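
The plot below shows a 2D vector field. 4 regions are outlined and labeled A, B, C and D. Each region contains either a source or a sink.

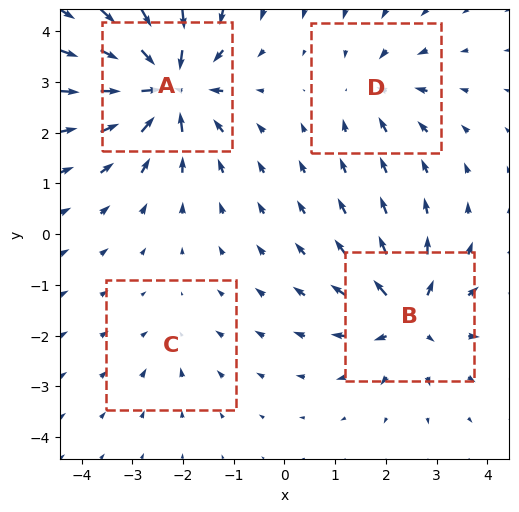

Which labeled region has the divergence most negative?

Divergence at each region's feature centre — A: about -9, B: about +7, C: about -2, D: about -4. Region A is most negative.

A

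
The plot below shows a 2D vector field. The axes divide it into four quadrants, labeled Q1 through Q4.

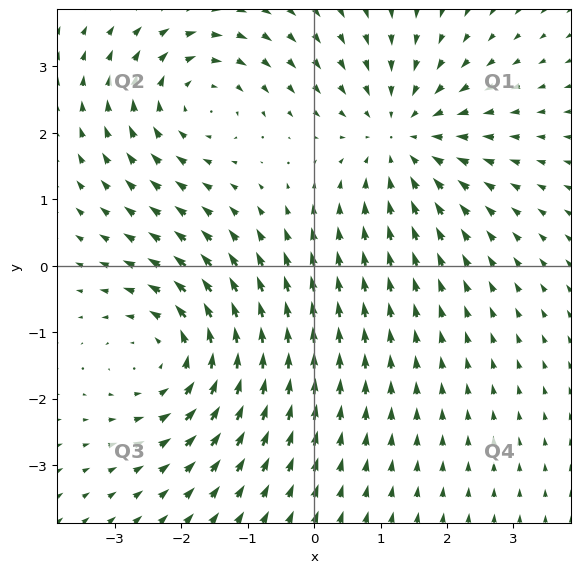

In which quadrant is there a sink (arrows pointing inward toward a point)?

Q1

The sink sits at approximately (1.3, 1.9), which lies in quadrant Q1. The divergence there is about -3, negative as expected for a sink.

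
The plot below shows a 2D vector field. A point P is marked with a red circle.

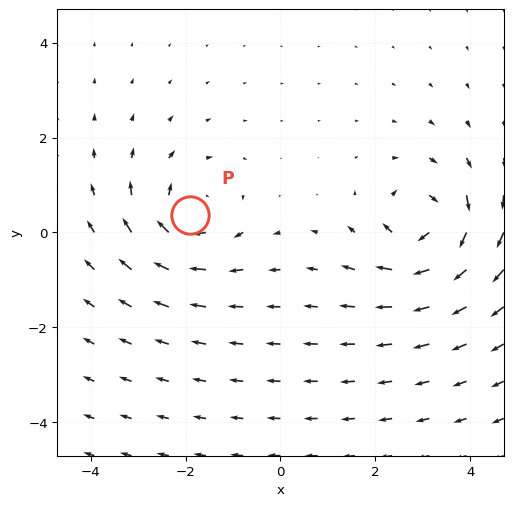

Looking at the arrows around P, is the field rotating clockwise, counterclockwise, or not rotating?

Near P at (-1.9, 0.4) the arrows circulate clockwise. The curl (z-component) there is about -4; negative curl means clockwise rotation.

clockwise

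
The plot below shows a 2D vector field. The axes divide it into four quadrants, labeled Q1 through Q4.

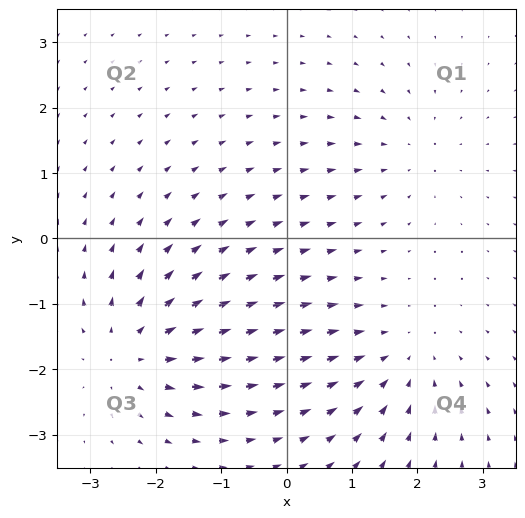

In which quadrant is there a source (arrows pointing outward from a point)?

The source sits at approximately (-2.3, -1.7), which lies in quadrant Q3. The divergence there is about +5, positive as expected for a source.

Q3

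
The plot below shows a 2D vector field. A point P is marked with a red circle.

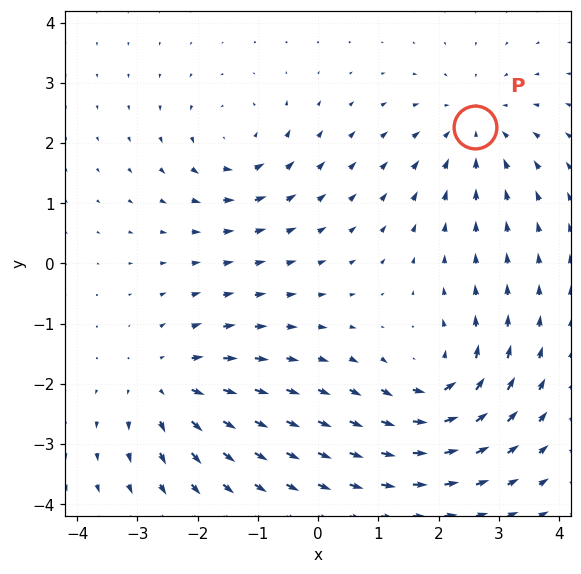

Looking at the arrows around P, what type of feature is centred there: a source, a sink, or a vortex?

sink

At P (2.6, 2.3) the arrows converge inward. Divergence about -3, curl ≈0 — negative divergence with near-zero curl is a sink.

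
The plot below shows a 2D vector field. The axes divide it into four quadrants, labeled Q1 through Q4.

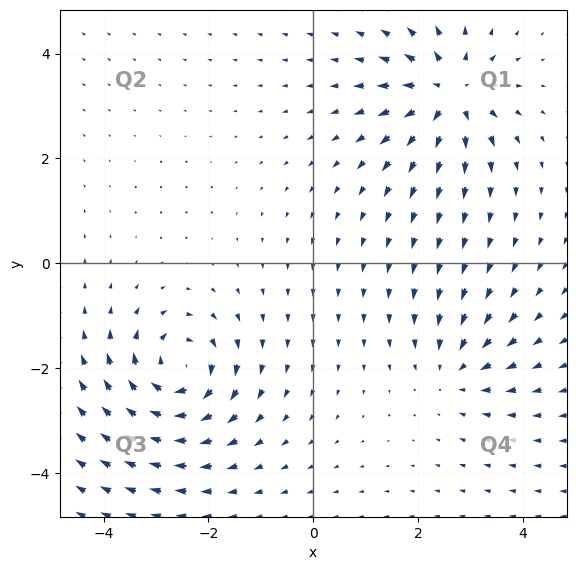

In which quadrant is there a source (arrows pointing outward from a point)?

Q1

The source sits at approximately (2.6, 3.2), which lies in quadrant Q1. The divergence there is about +7, positive as expected for a source.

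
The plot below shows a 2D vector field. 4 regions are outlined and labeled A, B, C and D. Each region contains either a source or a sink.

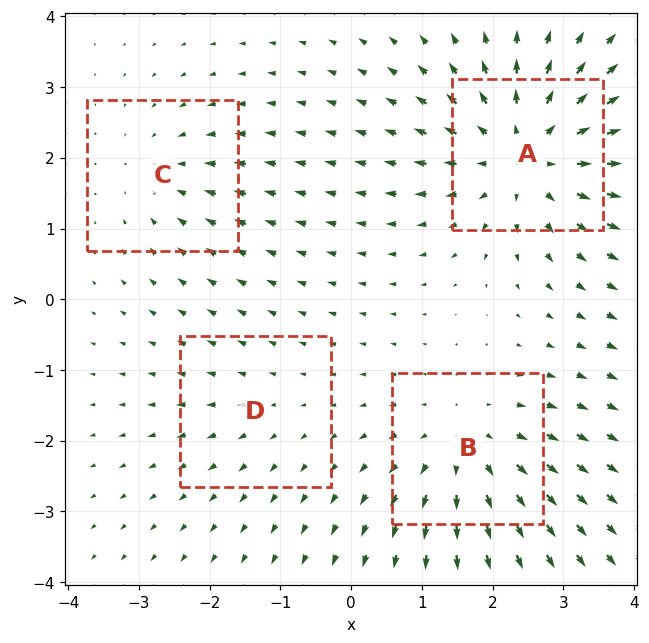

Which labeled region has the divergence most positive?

Divergence at each region's feature centre — A: about +6, B: about +4, C: about -3, D: about +2. Region A is most positive.

A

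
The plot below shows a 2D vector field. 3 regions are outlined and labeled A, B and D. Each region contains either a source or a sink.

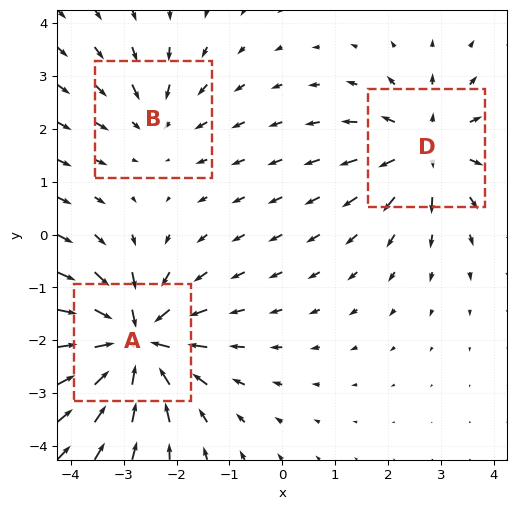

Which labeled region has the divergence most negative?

Divergence at each region's feature centre — A: about -5, B: about -2, D: about +3. Region A is most negative.

A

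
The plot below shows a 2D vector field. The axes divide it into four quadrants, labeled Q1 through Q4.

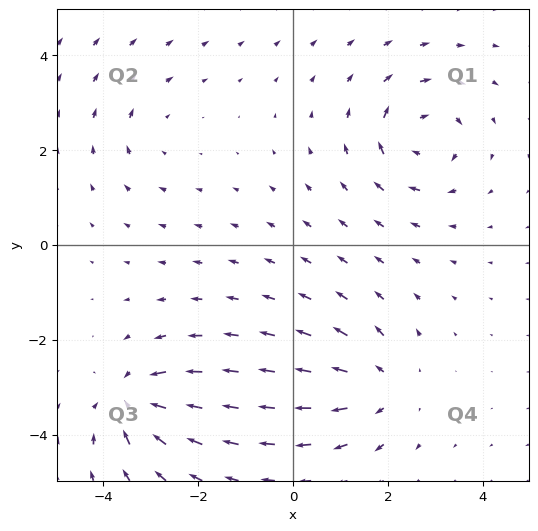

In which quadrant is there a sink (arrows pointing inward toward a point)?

Q3

The sink sits at approximately (-3.4, -3.3), which lies in quadrant Q3. The divergence there is about -7, negative as expected for a sink.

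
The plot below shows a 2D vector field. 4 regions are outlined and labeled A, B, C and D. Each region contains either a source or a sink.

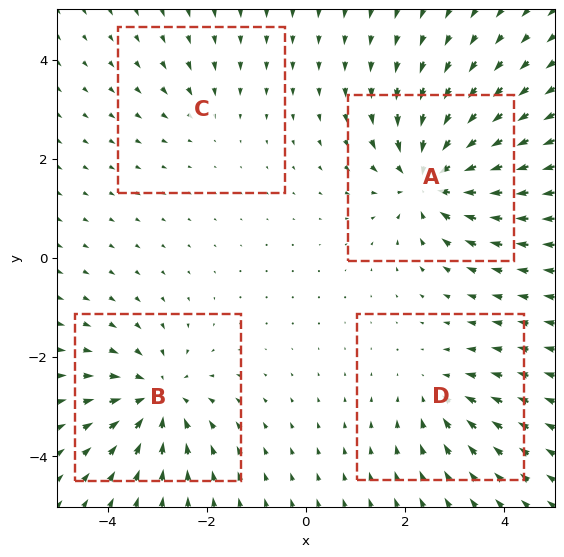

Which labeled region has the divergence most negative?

Divergence at each region's feature centre — A: about -7, B: about -5, C: about -2, D: about -3. Region A is most negative.

A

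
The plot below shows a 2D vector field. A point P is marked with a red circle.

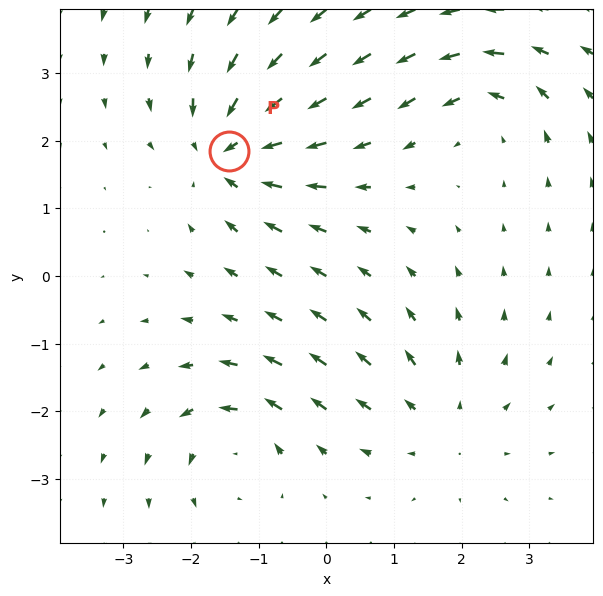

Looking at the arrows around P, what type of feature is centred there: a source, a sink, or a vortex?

At P (-1.4, 1.9) the arrows converge inward. Divergence about -6, curl ≈0 — negative divergence with near-zero curl is a sink.

sink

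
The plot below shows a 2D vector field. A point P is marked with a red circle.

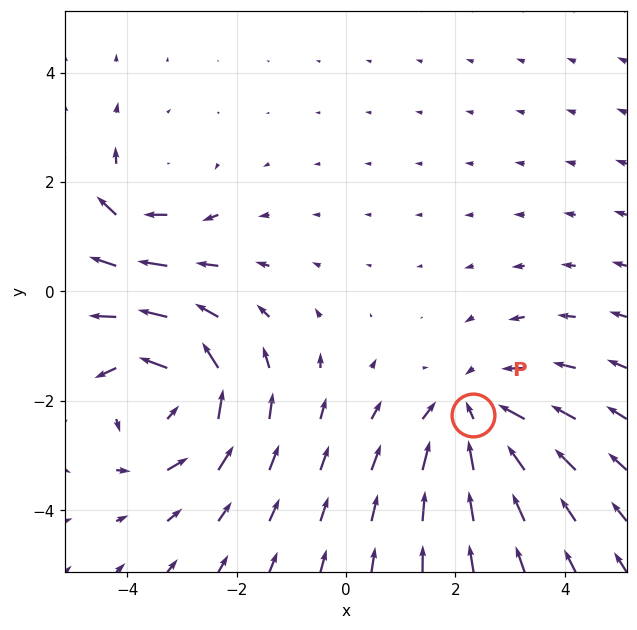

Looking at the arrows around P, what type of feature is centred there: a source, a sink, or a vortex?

At P (2.3, -2.3) the arrows converge inward. Divergence about -4, curl ≈0 — negative divergence with near-zero curl is a sink.

sink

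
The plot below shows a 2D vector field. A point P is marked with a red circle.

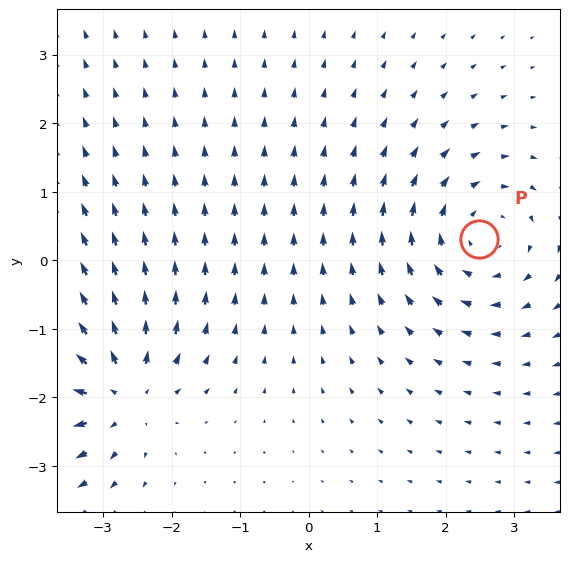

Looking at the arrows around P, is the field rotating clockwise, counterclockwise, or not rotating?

Near P at (2.5, 0.3) the arrows circulate clockwise. The curl (z-component) there is about -4; negative curl means clockwise rotation.

clockwise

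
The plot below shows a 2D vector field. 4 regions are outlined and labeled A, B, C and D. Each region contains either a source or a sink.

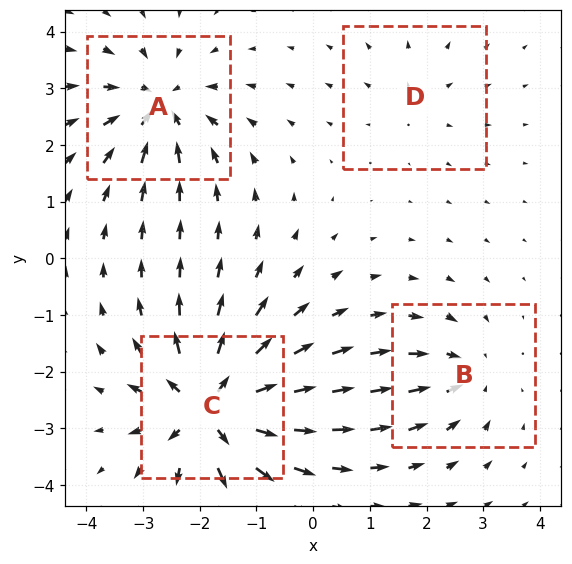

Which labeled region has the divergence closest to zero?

Divergence at each region's feature centre — A: about -5, B: about -4, C: about +8, D: about +2. Region D is closest to zero.

D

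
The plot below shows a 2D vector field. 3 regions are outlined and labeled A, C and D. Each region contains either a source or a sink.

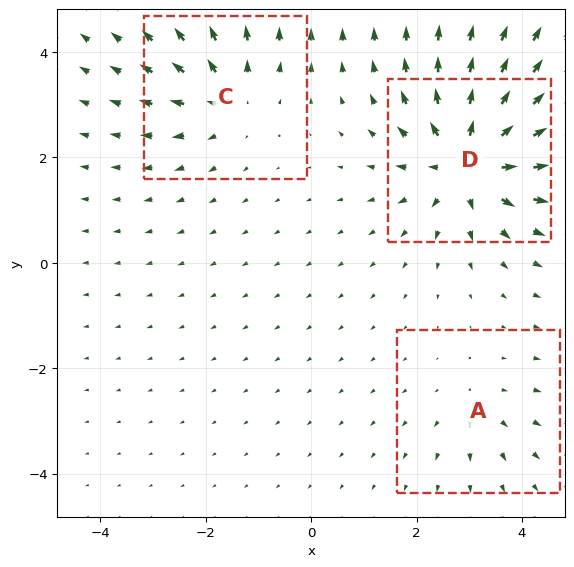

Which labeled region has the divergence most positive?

D

Divergence at each region's feature centre — A: about +2, C: about +3, D: about +6. Region D is most positive.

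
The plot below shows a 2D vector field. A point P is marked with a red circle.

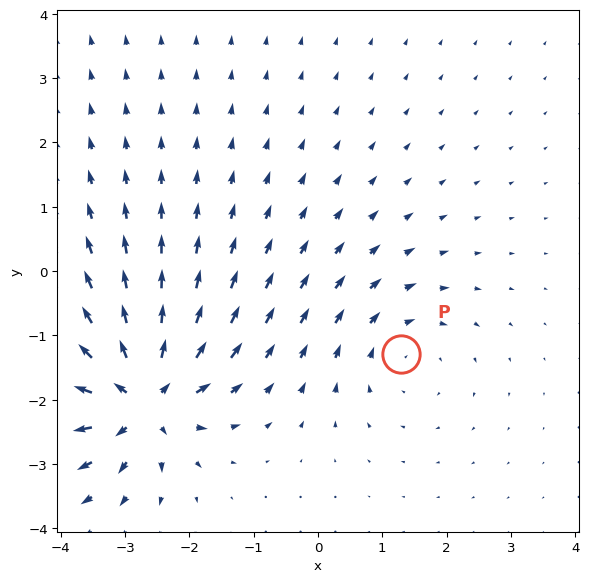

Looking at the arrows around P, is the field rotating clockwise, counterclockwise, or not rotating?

clockwise

Near P at (1.3, -1.3) the arrows circulate clockwise. The curl (z-component) there is about -2; negative curl means clockwise rotation.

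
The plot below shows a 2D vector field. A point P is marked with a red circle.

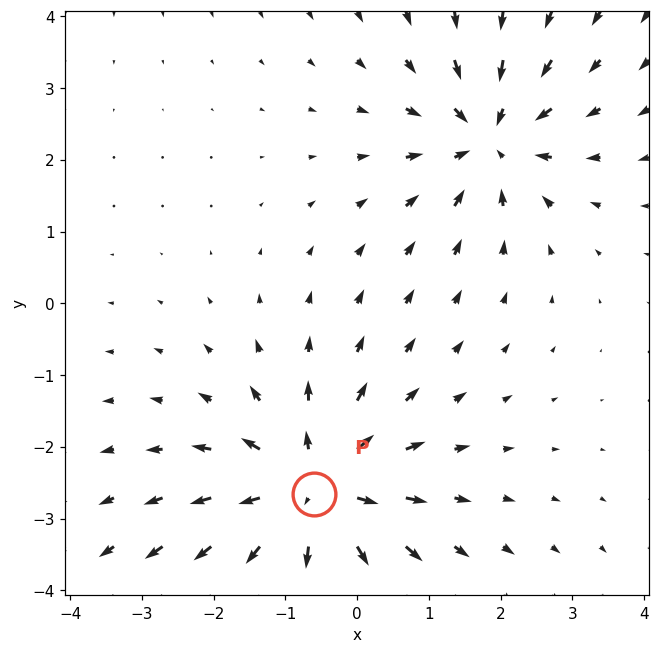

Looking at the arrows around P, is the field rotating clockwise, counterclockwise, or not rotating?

Near P at (-0.6, -2.7) the arrows show no circulation. The curl there is ≈0.

not rotating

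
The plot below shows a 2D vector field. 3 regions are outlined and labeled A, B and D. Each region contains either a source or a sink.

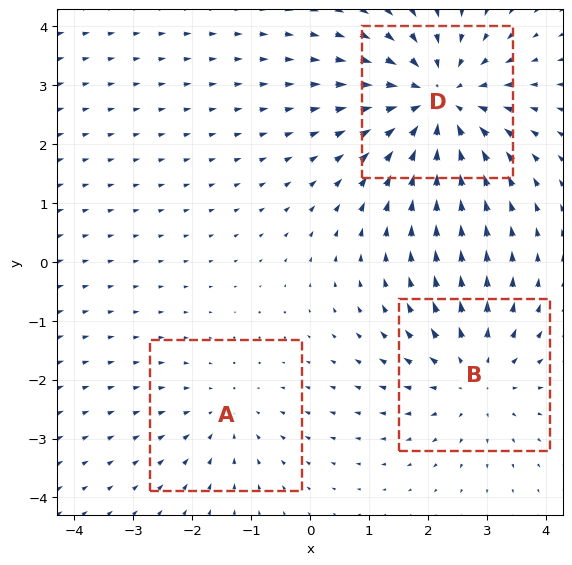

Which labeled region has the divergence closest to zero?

A

Divergence at each region's feature centre — A: about -2, B: about +3, D: about -4. Region A is closest to zero.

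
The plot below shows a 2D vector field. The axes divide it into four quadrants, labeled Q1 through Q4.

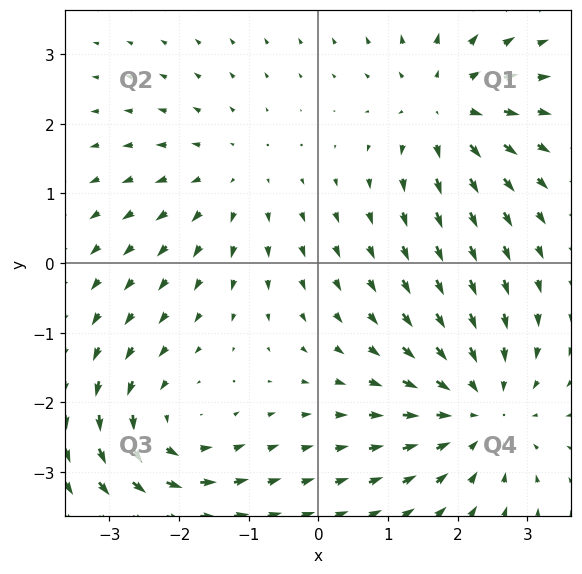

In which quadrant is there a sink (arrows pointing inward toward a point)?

Q4

The sink sits at approximately (2.3, -2.1), which lies in quadrant Q4. The divergence there is about -4, negative as expected for a sink.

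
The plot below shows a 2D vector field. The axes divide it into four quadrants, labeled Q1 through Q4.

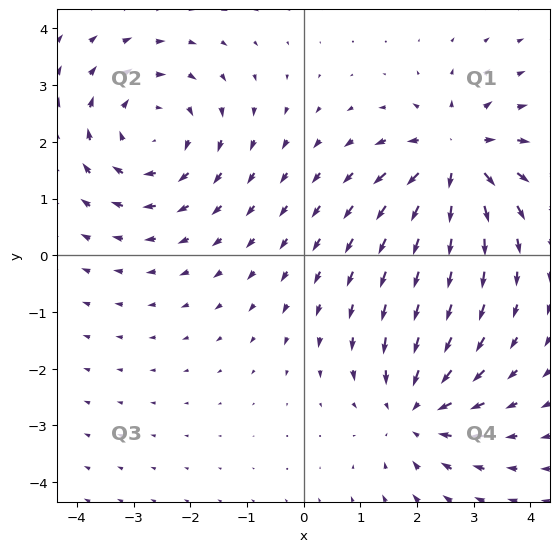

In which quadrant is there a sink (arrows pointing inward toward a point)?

Q4

The sink sits at approximately (2.0, -2.7), which lies in quadrant Q4. The divergence there is about -4, negative as expected for a sink.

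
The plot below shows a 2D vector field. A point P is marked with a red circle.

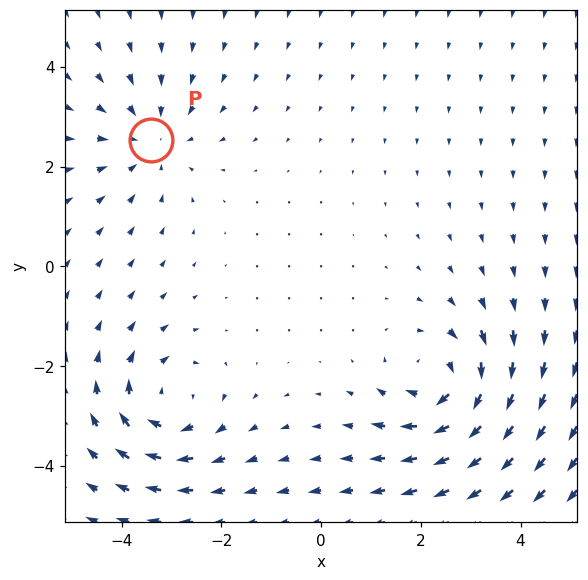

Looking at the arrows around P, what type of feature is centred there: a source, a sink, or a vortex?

At P (-3.4, 2.5) the arrows converge inward. Divergence about -3, curl ≈0 — negative divergence with near-zero curl is a sink.

sink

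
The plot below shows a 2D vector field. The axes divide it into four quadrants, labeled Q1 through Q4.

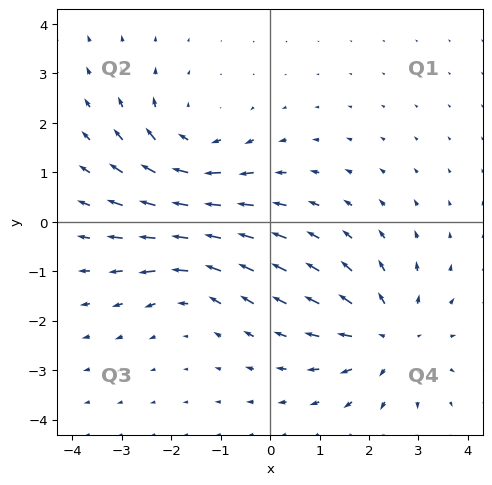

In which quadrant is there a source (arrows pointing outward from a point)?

Q4

The source sits at approximately (2.4, -2.3), which lies in quadrant Q4. The divergence there is about +4, positive as expected for a source.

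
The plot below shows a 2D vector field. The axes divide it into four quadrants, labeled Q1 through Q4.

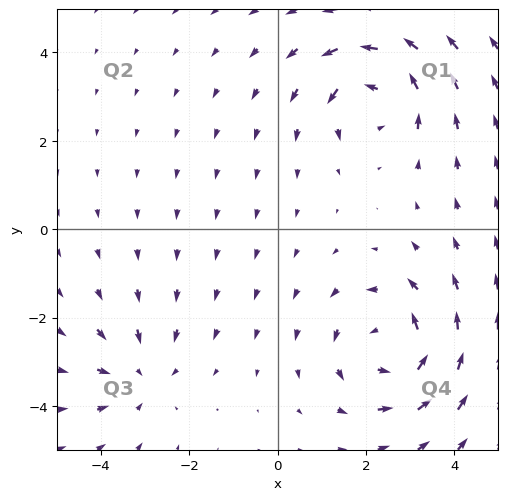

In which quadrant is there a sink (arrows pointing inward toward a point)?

Q3

The sink sits at approximately (-3.1, -3.3), which lies in quadrant Q3. The divergence there is about -3, negative as expected for a sink.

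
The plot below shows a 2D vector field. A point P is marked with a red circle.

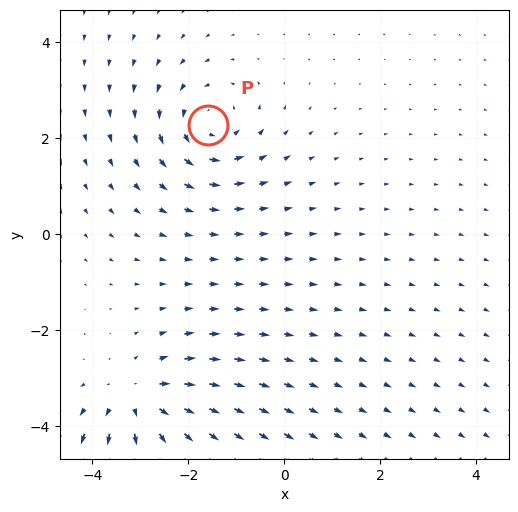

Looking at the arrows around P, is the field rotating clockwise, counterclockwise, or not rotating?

Near P at (-1.6, 2.3) the arrows circulate counterclockwise. The curl (z-component) there is about +3; positive curl means counterclockwise rotation.

counterclockwise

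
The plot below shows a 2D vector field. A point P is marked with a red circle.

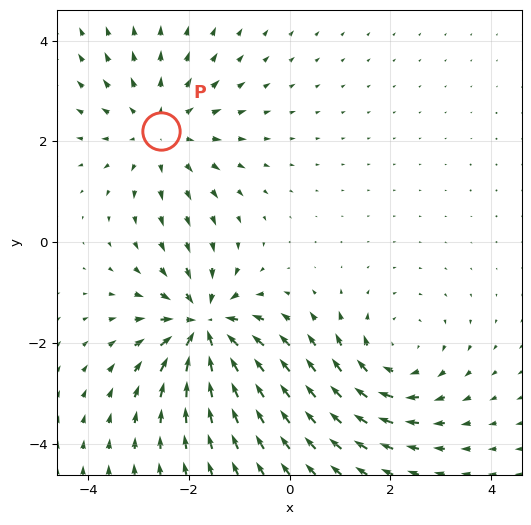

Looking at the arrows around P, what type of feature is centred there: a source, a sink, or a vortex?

At P (-2.6, 2.2) the arrows spread outward. Divergence about +3, curl ≈0 — positive divergence with near-zero curl is a source.

source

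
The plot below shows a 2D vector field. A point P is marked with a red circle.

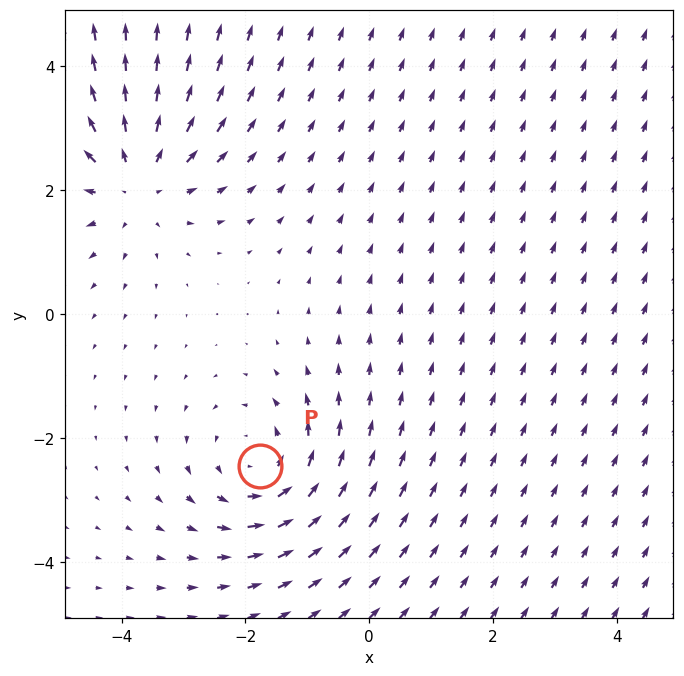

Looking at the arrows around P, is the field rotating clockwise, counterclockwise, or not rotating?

Near P at (-1.8, -2.4) the arrows circulate counterclockwise. The curl (z-component) there is about +3; positive curl means counterclockwise rotation.

counterclockwise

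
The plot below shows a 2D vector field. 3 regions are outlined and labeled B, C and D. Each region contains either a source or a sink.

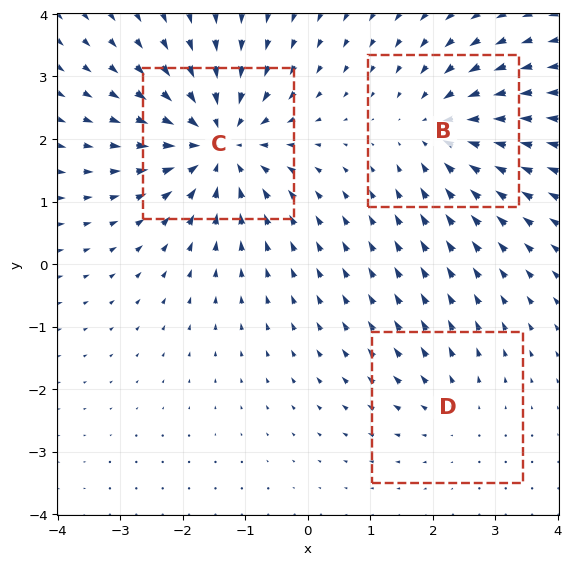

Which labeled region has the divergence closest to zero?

Divergence at each region's feature centre — B: about -3, C: about -5, D: about +2. Region D is closest to zero.

D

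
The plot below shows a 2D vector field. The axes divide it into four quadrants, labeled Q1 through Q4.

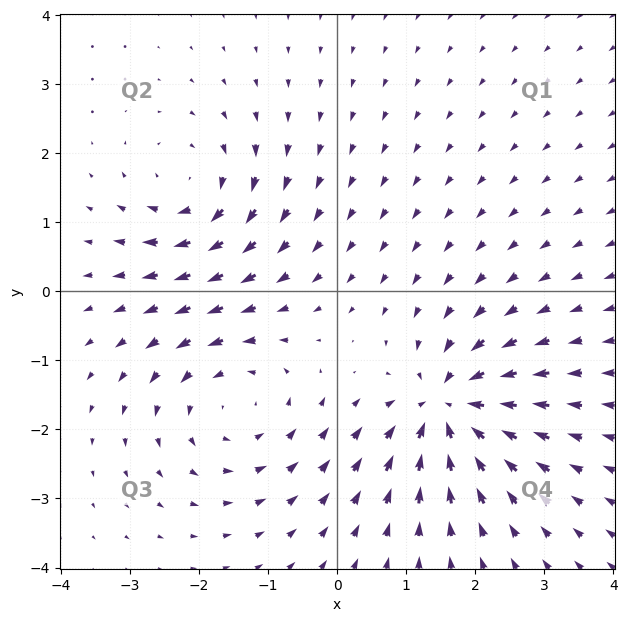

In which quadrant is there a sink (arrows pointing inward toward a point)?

The sink sits at approximately (1.6, -1.7), which lies in quadrant Q4. The divergence there is about -7, negative as expected for a sink.

Q4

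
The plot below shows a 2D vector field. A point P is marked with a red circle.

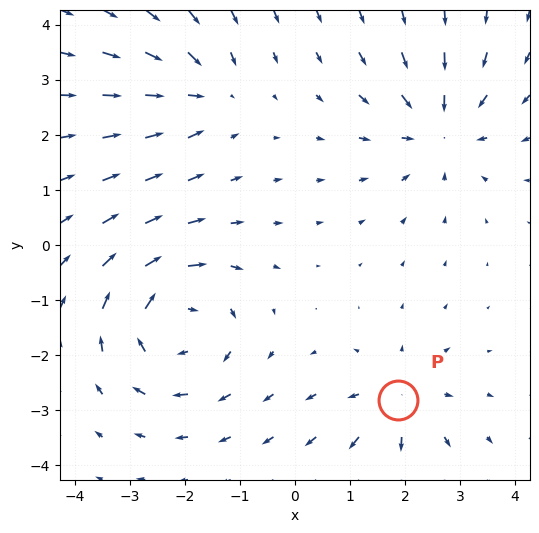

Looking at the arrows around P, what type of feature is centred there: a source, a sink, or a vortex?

source

At P (1.9, -2.8) the arrows spread outward. Divergence about +4, curl ≈0 — positive divergence with near-zero curl is a source.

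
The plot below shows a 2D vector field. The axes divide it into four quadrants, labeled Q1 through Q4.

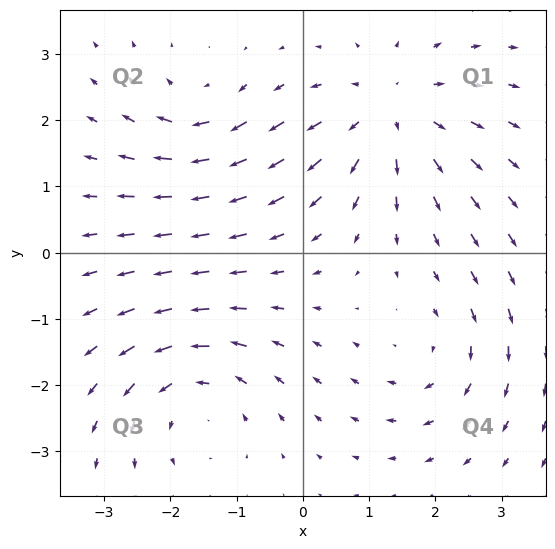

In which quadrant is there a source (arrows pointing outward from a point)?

Q1

The source sits at approximately (1.3, 2.1), which lies in quadrant Q1. The divergence there is about +4, positive as expected for a source.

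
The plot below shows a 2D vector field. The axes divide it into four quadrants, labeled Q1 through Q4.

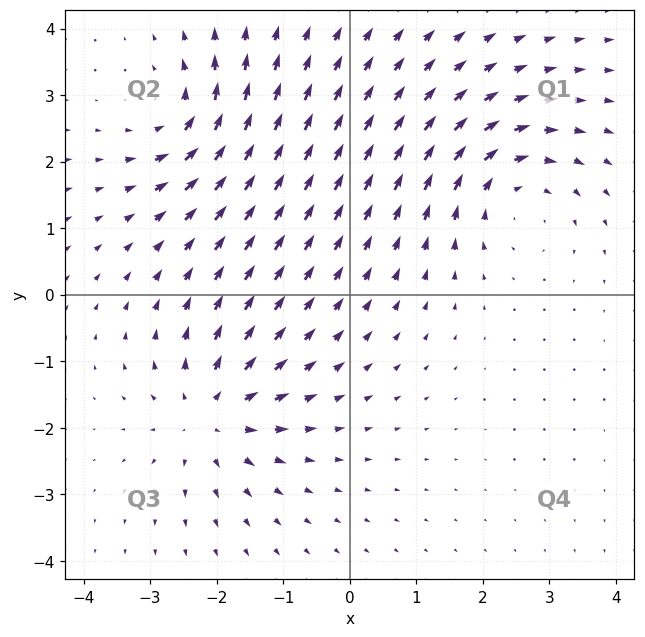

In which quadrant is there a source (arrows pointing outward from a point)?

The source sits at approximately (-2.1, -1.8), which lies in quadrant Q3. The divergence there is about +4, positive as expected for a source.

Q3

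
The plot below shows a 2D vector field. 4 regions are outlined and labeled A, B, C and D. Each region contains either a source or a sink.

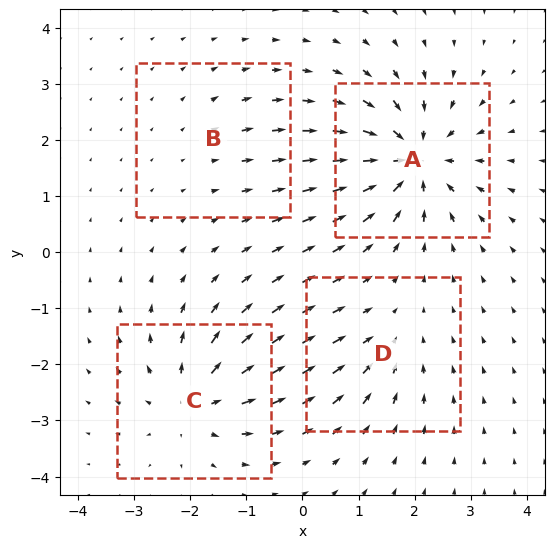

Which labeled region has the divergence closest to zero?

Divergence at each region's feature centre — A: about -8, B: about +2, C: about +6, D: about -3. Region B is closest to zero.

B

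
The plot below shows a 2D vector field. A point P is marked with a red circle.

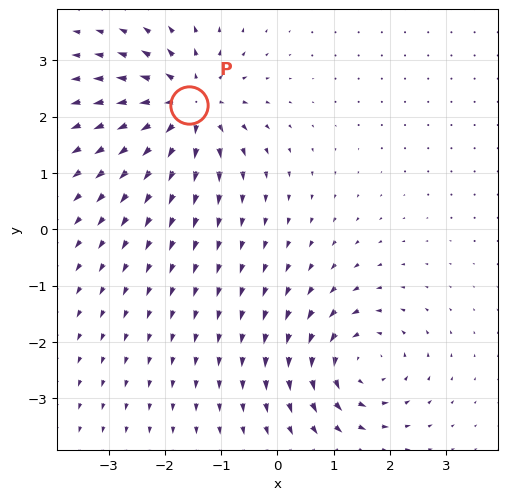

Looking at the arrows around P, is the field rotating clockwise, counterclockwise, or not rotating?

Near P at (-1.6, 2.2) the arrows show no circulation. The curl there is ≈0.

not rotating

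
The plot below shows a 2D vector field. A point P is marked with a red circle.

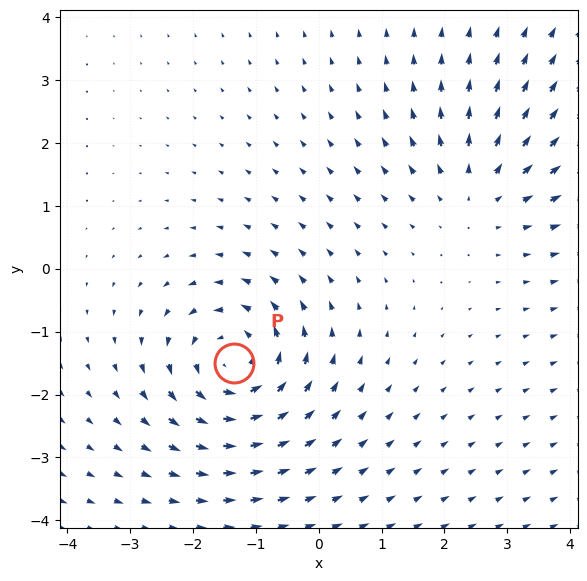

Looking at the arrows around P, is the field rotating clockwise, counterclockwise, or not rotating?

counterclockwise

Near P at (-1.4, -1.5) the arrows circulate counterclockwise. The curl (z-component) there is about +5; positive curl means counterclockwise rotation.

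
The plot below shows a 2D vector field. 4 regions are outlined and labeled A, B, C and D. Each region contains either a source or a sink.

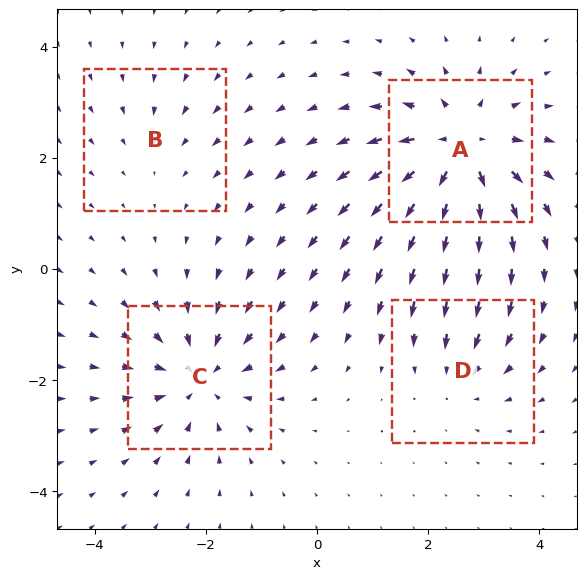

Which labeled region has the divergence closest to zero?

B

Divergence at each region's feature centre — A: about +7, B: about -2, C: about -5, D: about -3. Region B is closest to zero.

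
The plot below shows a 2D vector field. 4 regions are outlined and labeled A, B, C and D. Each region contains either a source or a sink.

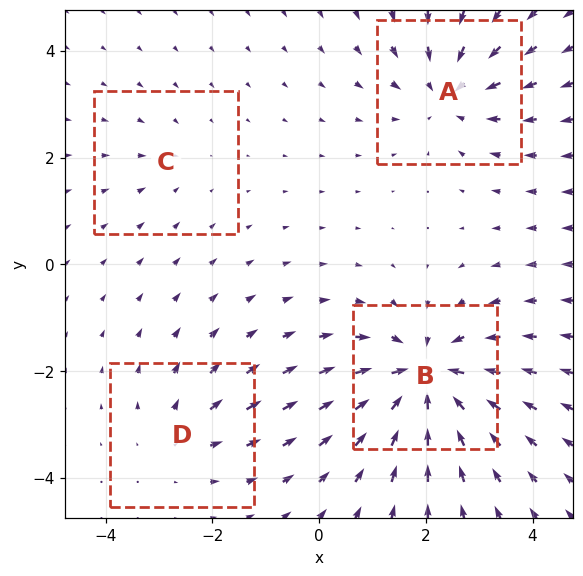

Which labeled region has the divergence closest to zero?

C

Divergence at each region's feature centre — A: about -5, B: about -7, C: about -2, D: about +3. Region C is closest to zero.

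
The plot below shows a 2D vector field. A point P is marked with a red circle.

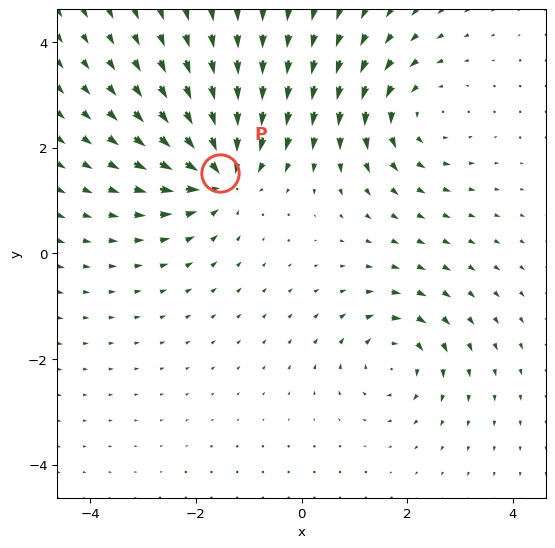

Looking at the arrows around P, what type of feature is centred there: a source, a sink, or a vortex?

sink

At P (-1.5, 1.5) the arrows converge inward. Divergence about -6, curl ≈0 — negative divergence with near-zero curl is a sink.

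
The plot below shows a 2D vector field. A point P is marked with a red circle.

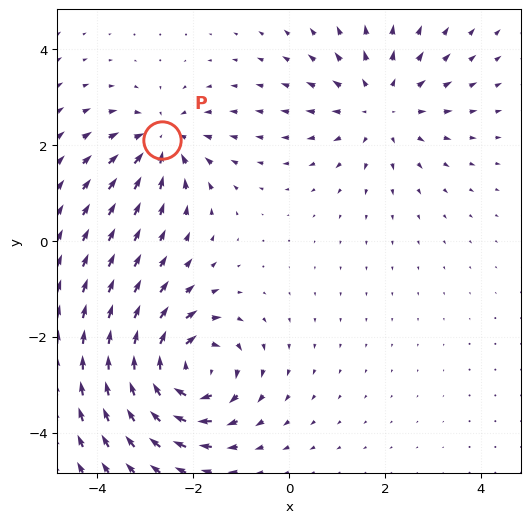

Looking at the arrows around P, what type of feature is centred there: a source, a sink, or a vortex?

At P (-2.6, 2.1) the arrows converge inward. Divergence about -4, curl ≈0 — negative divergence with near-zero curl is a sink.

sink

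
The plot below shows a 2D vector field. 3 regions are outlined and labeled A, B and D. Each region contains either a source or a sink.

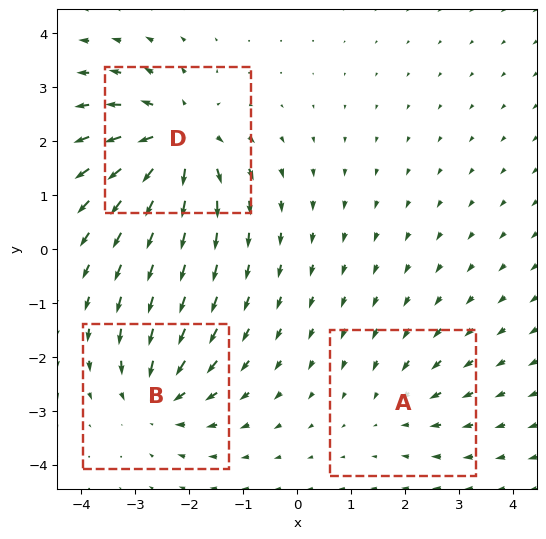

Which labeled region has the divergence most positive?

Divergence at each region's feature centre — A: about -2, B: about -4, D: about +5. Region D is most positive.

D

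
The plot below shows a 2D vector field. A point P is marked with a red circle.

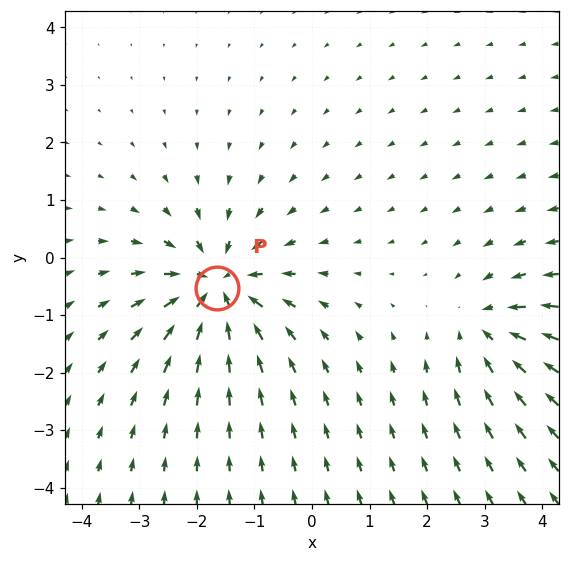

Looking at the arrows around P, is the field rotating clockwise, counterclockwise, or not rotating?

not rotating

Near P at (-1.6, -0.5) the arrows show no circulation. The curl there is ≈0.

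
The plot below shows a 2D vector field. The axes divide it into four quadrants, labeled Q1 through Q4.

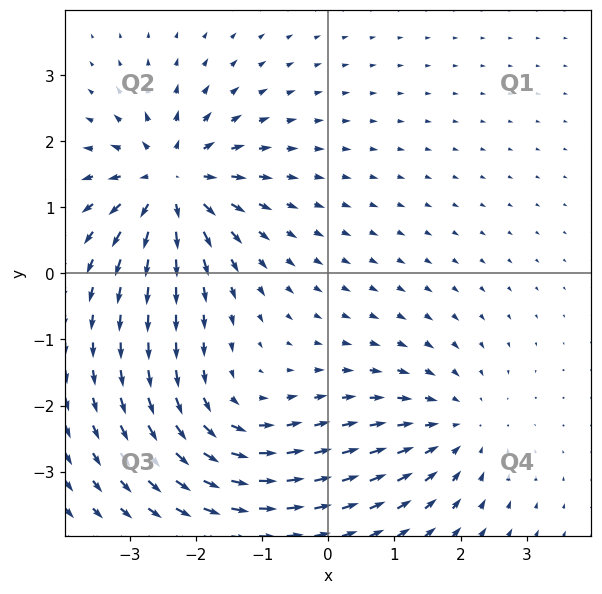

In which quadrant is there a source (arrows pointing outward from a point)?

The source sits at approximately (-2.4, 1.4), which lies in quadrant Q2. The divergence there is about +5, positive as expected for a source.

Q2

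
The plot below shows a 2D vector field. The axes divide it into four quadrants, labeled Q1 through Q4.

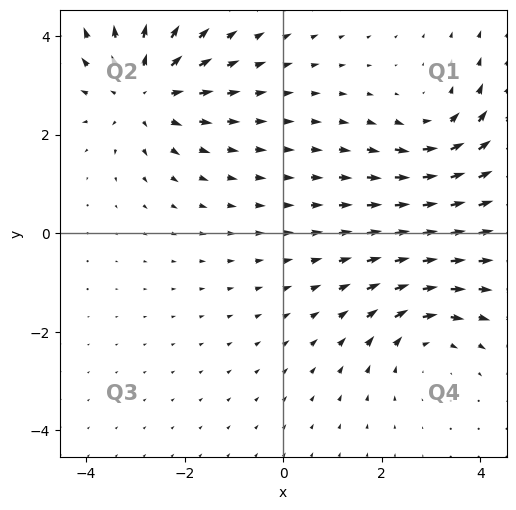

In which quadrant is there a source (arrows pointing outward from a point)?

The source sits at approximately (-2.8, 2.9), which lies in quadrant Q2. The divergence there is about +4, positive as expected for a source.

Q2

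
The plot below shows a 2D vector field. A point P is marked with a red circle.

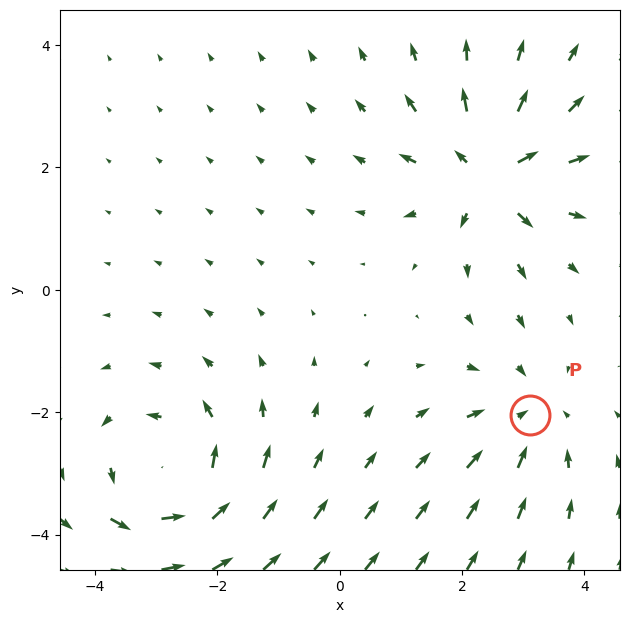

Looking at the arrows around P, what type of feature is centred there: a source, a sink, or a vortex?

sink

At P (3.1, -2.0) the arrows converge inward. Divergence about -3, curl ≈0 — negative divergence with near-zero curl is a sink.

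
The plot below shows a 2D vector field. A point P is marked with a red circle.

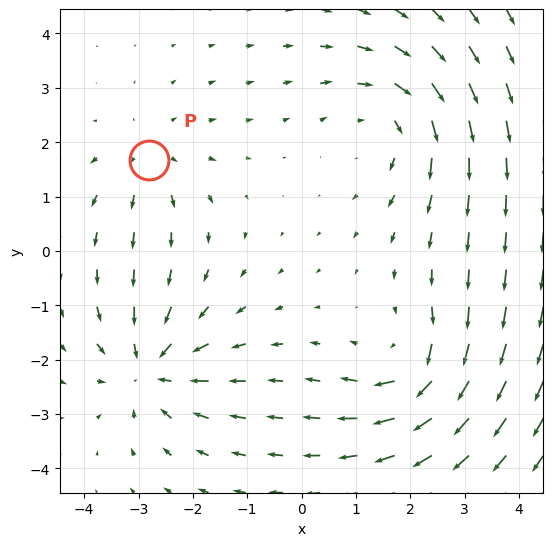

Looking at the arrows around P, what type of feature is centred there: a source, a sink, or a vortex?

source

At P (-2.8, 1.7) the arrows spread outward. Divergence about +2, curl ≈0 — positive divergence with near-zero curl is a source.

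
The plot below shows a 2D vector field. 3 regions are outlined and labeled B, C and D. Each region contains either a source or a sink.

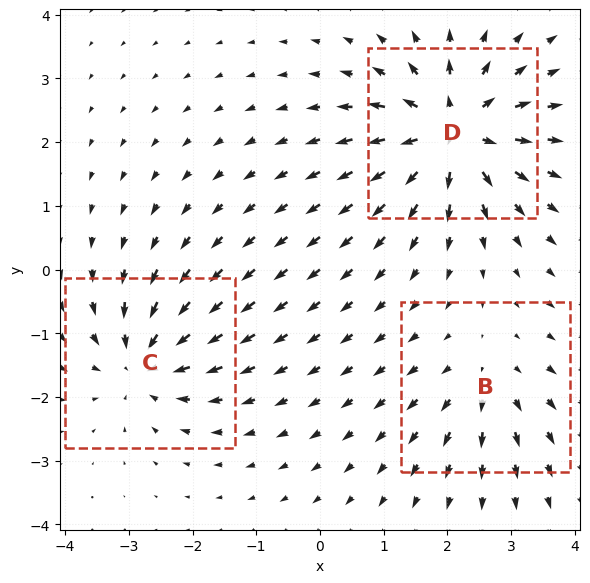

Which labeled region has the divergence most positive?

D

Divergence at each region's feature centre — B: about +3, C: about -4, D: about +6. Region D is most positive.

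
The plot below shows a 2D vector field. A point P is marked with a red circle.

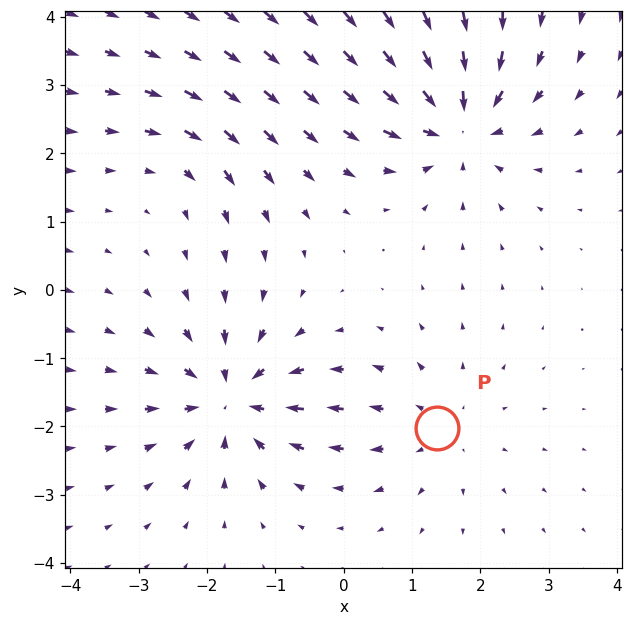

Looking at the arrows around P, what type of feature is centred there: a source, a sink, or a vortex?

At P (1.4, -2.0) the arrows spread outward. Divergence about +3, curl ≈0 — positive divergence with near-zero curl is a source.

source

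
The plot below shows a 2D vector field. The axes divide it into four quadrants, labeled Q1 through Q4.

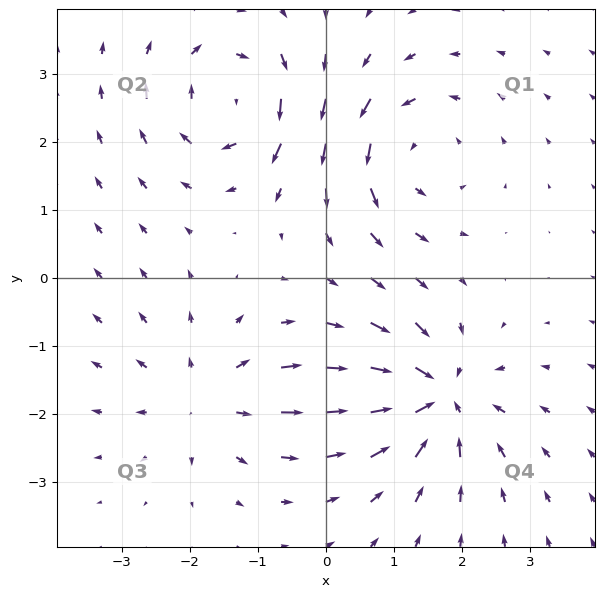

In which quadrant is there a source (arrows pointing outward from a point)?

The source sits at approximately (-1.7, -1.8), which lies in quadrant Q3. The divergence there is about +4, positive as expected for a source.

Q3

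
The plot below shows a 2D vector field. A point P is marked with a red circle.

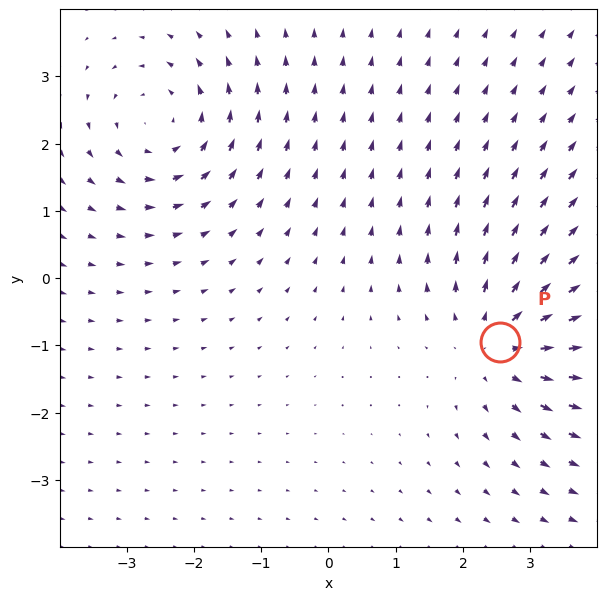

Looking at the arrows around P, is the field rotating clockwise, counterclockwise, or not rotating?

not rotating

Near P at (2.6, -0.9) the arrows show no circulation. The curl there is ≈0.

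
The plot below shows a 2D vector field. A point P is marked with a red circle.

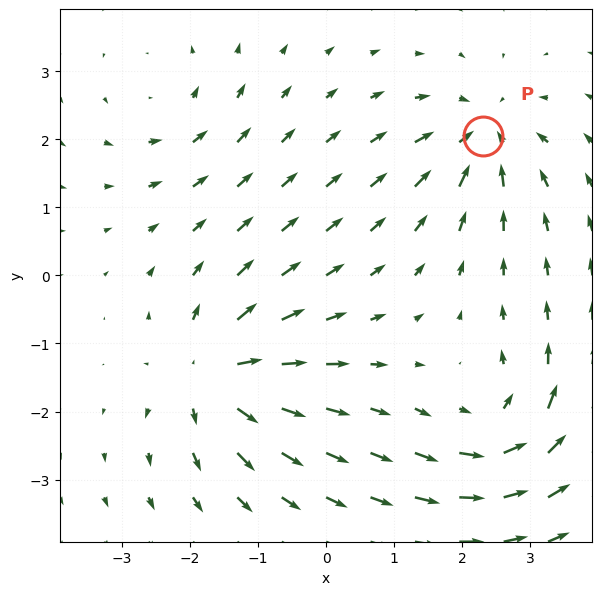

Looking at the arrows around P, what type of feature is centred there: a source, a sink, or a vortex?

At P (2.3, 2.0) the arrows converge inward. Divergence about -6, curl ≈0 — negative divergence with near-zero curl is a sink.

sink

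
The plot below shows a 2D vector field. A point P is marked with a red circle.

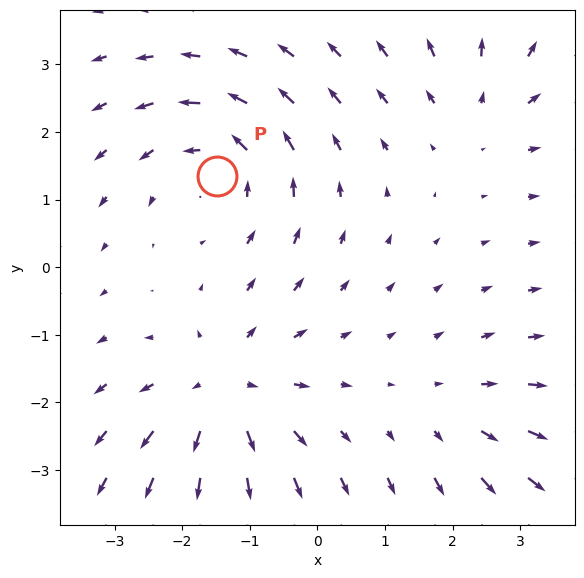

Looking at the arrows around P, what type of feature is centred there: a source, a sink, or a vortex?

At P (-1.5, 1.4) the arrows circulate counterclockwise. Divergence ≈0, curl about +4 — near-zero divergence with nonzero curl is a vortex.

vortex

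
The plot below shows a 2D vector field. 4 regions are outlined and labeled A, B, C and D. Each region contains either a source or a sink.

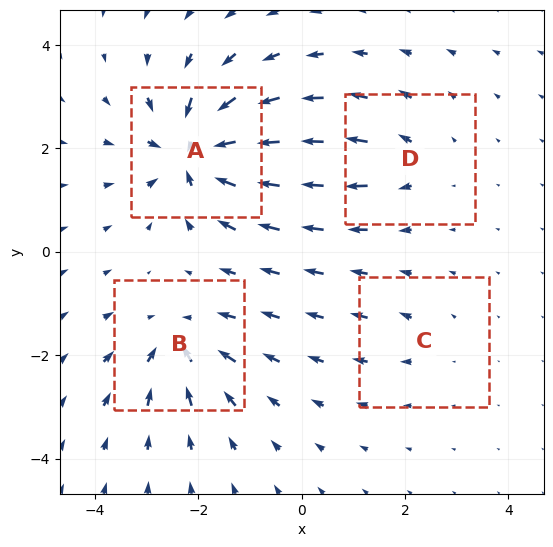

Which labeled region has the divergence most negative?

Divergence at each region's feature centre — A: about -9, B: about -6, C: about +2, D: about +4. Region A is most negative.

A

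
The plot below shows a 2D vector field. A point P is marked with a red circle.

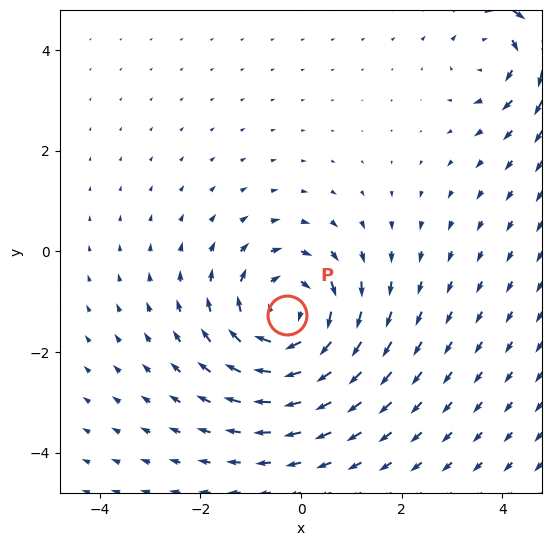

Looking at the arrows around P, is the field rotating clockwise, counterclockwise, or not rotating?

clockwise

Near P at (-0.3, -1.3) the arrows circulate clockwise. The curl (z-component) there is about -4; negative curl means clockwise rotation.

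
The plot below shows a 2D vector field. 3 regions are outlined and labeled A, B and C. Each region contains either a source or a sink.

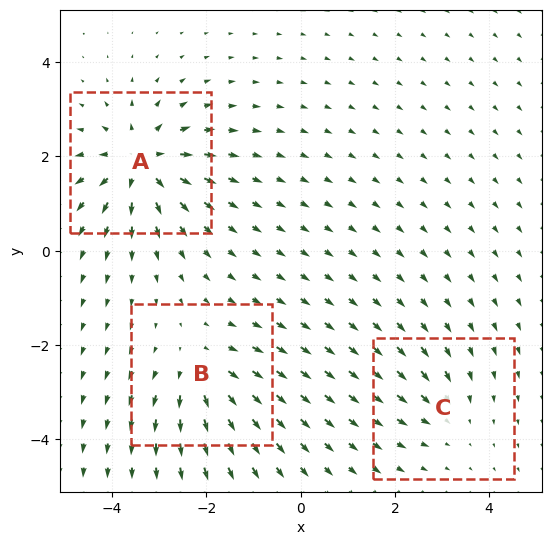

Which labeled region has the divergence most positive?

Divergence at each region's feature centre — A: about +6, B: about +4, C: about -3. Region A is most positive.

A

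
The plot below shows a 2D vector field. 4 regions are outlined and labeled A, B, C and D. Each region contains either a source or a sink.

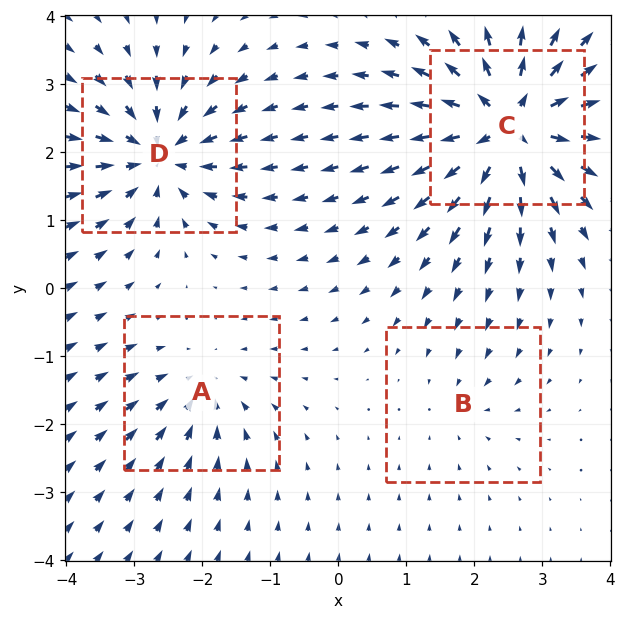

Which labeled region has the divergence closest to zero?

B

Divergence at each region's feature centre — A: about -4, B: about -2, C: about +9, D: about -7. Region B is closest to zero.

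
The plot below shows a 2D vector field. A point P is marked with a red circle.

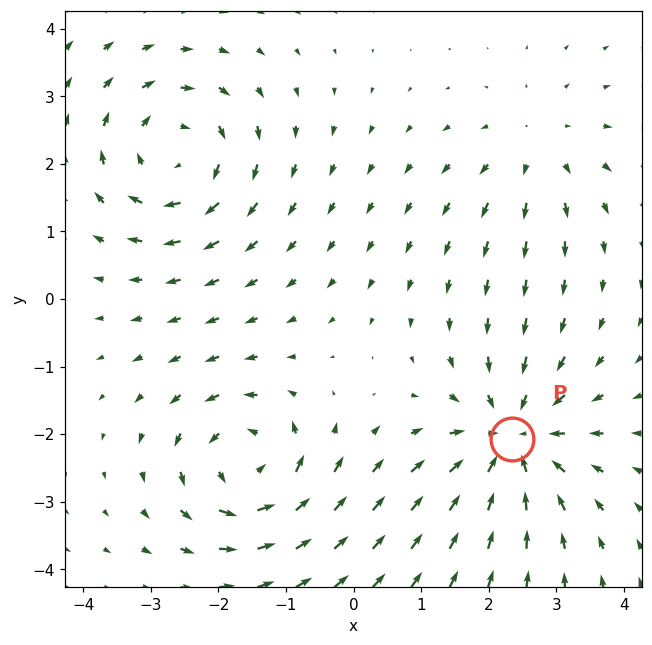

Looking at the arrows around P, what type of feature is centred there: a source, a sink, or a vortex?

At P (2.3, -2.1) the arrows converge inward. Divergence about -5, curl ≈0 — negative divergence with near-zero curl is a sink.

sink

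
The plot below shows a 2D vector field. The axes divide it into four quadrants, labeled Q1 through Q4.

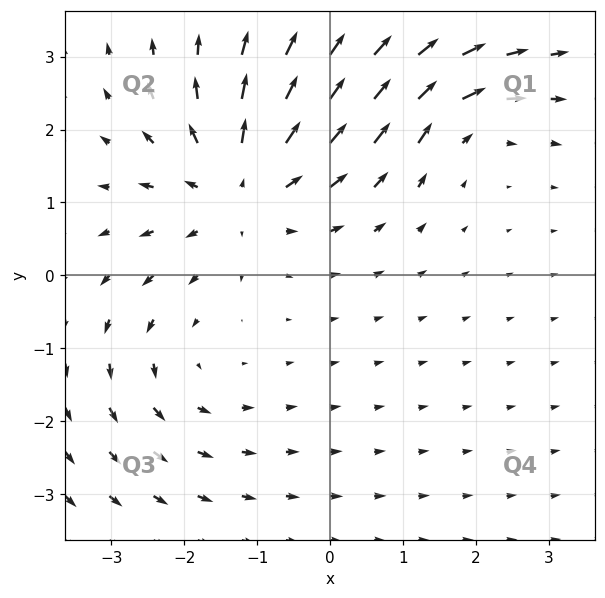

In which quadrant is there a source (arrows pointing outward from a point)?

Q2

The source sits at approximately (-1.2, 1.2), which lies in quadrant Q2. The divergence there is about +4, positive as expected for a source.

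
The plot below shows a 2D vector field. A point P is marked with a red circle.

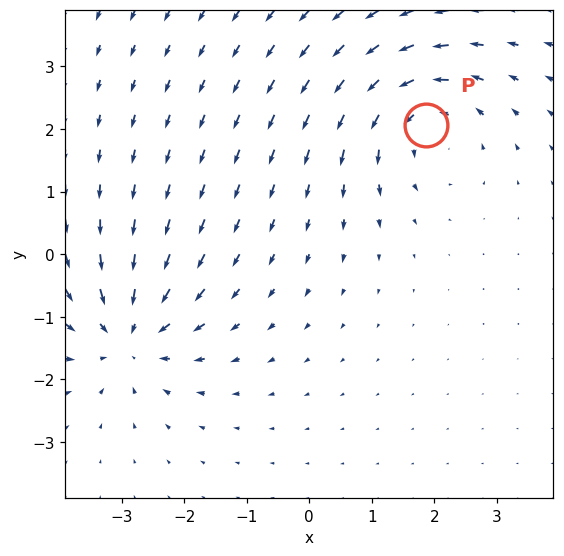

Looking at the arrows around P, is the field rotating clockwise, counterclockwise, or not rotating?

counterclockwise

Near P at (1.9, 2.1) the arrows circulate counterclockwise. The curl (z-component) there is about +3; positive curl means counterclockwise rotation.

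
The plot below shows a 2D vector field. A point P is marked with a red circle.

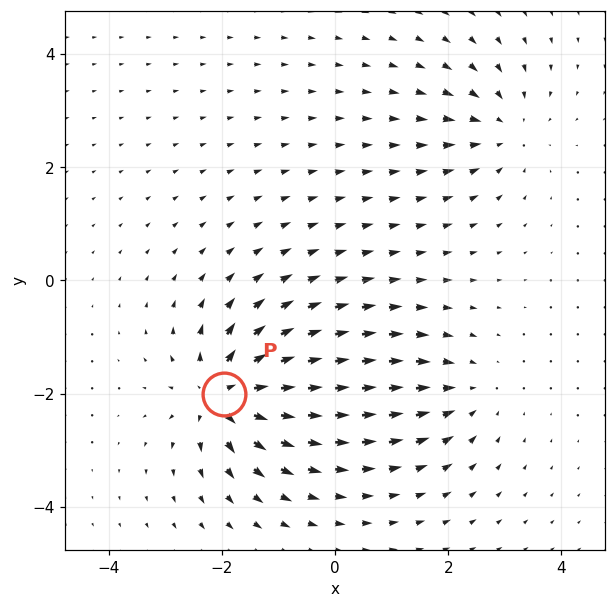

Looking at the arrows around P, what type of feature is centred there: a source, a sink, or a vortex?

source

At P (-2.0, -2.0) the arrows spread outward. Divergence about +6, curl ≈0 — positive divergence with near-zero curl is a source.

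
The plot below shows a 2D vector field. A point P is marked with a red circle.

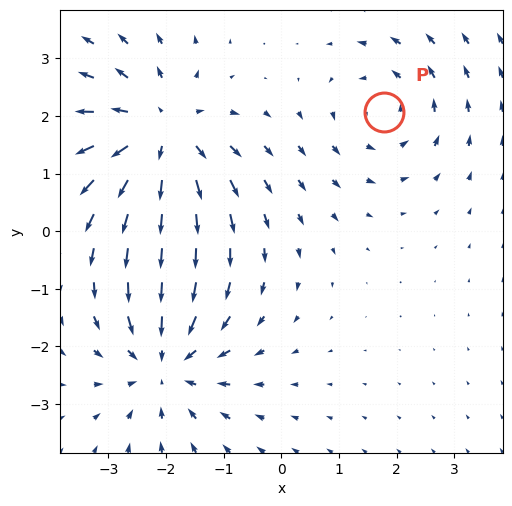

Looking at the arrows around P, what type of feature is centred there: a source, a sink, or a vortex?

vortex

At P (1.8, 2.1) the arrows circulate counterclockwise. Divergence ≈0, curl about +3 — near-zero divergence with nonzero curl is a vortex.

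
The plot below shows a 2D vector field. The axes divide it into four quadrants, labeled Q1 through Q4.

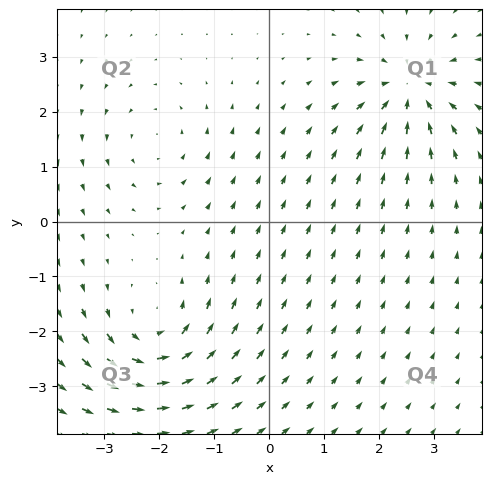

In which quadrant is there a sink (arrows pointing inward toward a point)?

Q1

The sink sits at approximately (2.6, 2.4), which lies in quadrant Q1. The divergence there is about -5, negative as expected for a sink.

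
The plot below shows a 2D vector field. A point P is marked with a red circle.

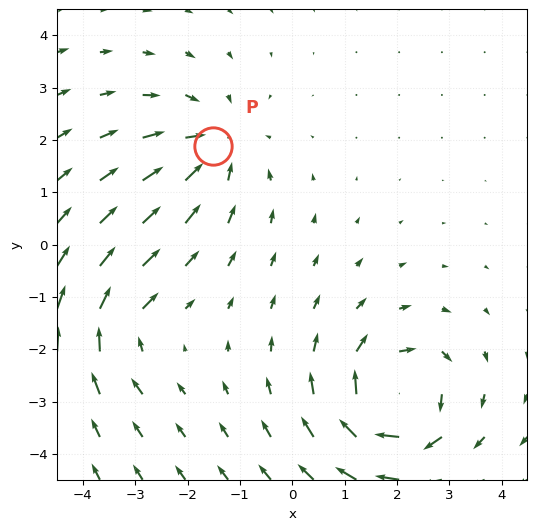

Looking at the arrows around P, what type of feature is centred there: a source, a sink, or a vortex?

sink

At P (-1.5, 1.9) the arrows converge inward. Divergence about -3, curl ≈0 — negative divergence with near-zero curl is a sink.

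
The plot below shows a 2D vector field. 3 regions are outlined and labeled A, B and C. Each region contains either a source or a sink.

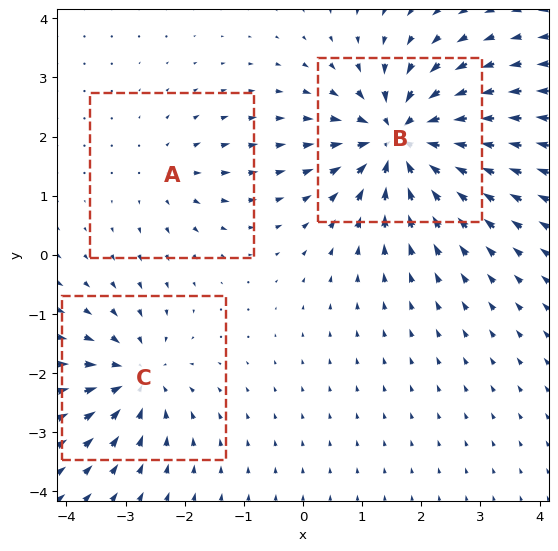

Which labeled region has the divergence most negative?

Divergence at each region's feature centre — A: about +2, B: about -6, C: about -4. Region B is most negative.

B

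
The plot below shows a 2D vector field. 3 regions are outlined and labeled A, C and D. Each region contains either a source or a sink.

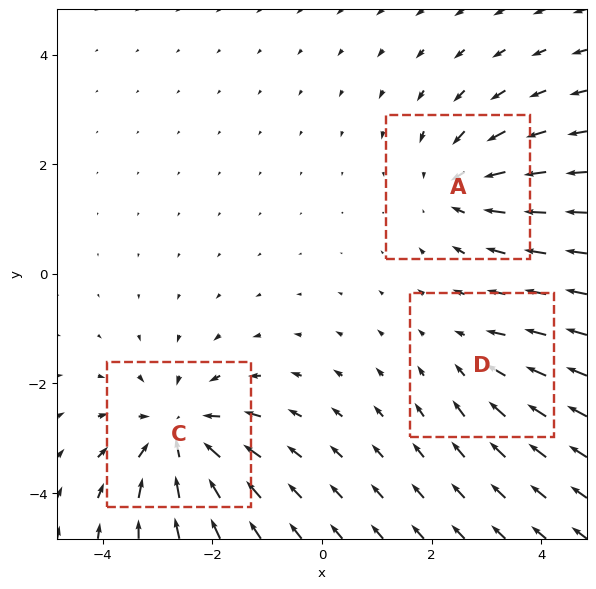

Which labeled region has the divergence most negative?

Divergence at each region's feature centre — A: about -3, C: about -5, D: about -2. Region C is most negative.

C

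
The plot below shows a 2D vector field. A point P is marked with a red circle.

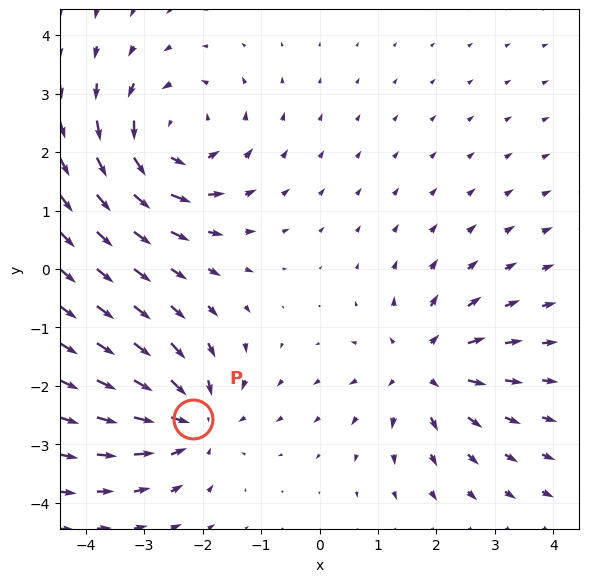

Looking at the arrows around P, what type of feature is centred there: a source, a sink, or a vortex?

At P (-2.2, -2.6) the arrows converge inward. Divergence about -4, curl ≈0 — negative divergence with near-zero curl is a sink.

sink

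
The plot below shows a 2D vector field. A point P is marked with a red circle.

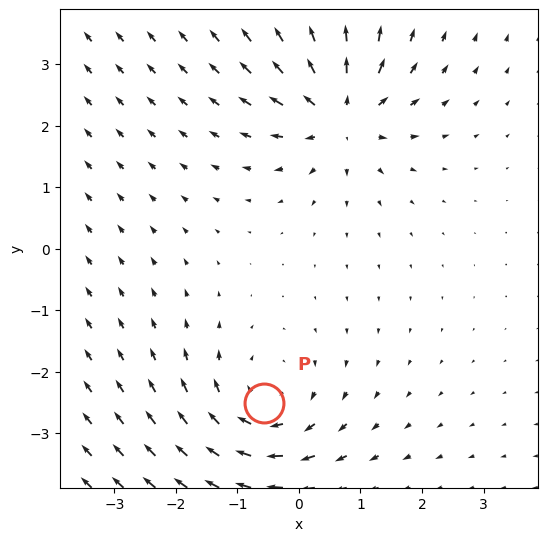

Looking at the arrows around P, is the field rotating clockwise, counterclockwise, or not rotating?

Near P at (-0.6, -2.5) the arrows circulate clockwise. The curl (z-component) there is about -3; negative curl means clockwise rotation.

clockwise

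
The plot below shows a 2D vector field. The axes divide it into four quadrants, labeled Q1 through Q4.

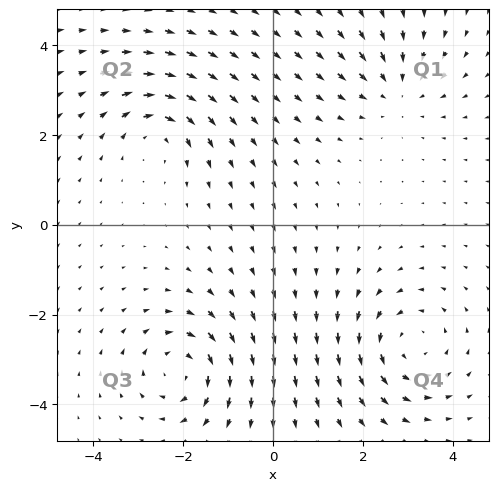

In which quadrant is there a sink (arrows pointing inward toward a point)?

Q1

The sink sits at approximately (2.8, 3.0), which lies in quadrant Q1. The divergence there is about -3, negative as expected for a sink.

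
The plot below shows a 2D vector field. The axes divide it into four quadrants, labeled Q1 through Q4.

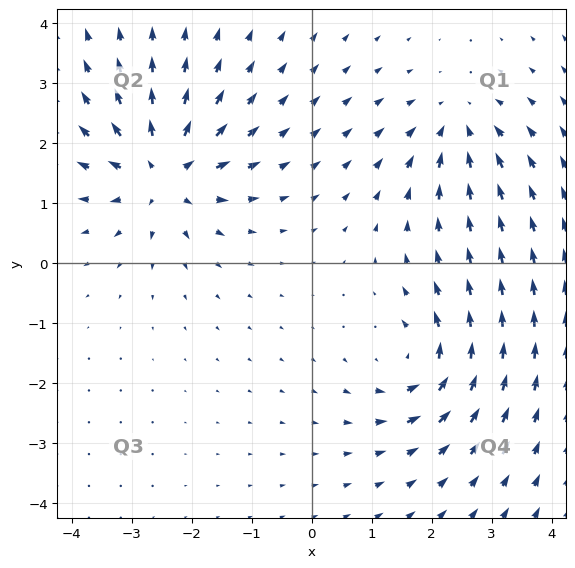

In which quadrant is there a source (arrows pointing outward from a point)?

Q2

The source sits at approximately (-2.5, 1.5), which lies in quadrant Q2. The divergence there is about +6, positive as expected for a source.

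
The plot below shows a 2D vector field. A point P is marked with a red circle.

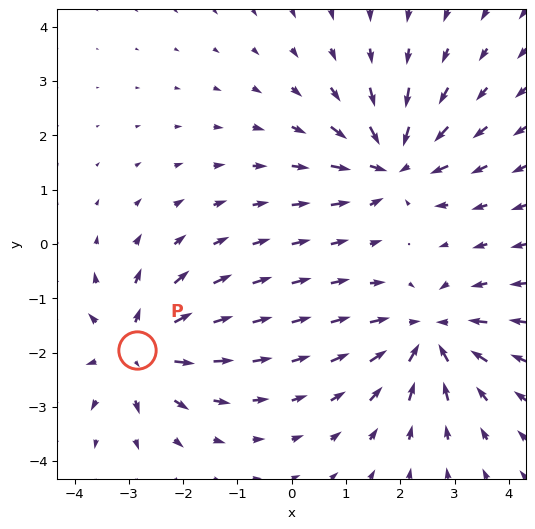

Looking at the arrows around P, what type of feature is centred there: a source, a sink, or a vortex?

At P (-2.8, -1.9) the arrows spread outward. Divergence about +6, curl ≈0 — positive divergence with near-zero curl is a source.

source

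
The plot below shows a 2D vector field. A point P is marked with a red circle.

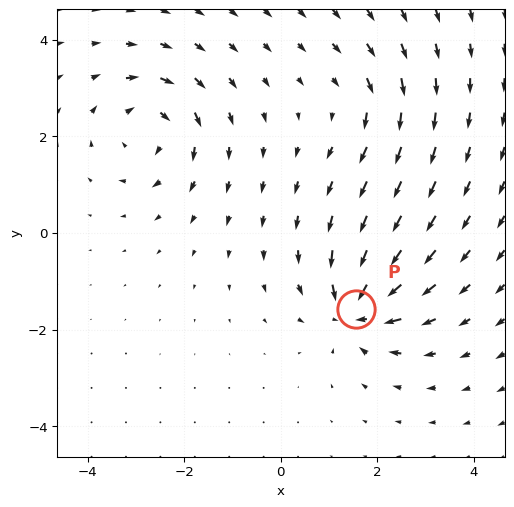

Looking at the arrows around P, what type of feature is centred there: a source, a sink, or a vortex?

At P (1.6, -1.6) the arrows converge inward. Divergence about -7, curl ≈0 — negative divergence with near-zero curl is a sink.

sink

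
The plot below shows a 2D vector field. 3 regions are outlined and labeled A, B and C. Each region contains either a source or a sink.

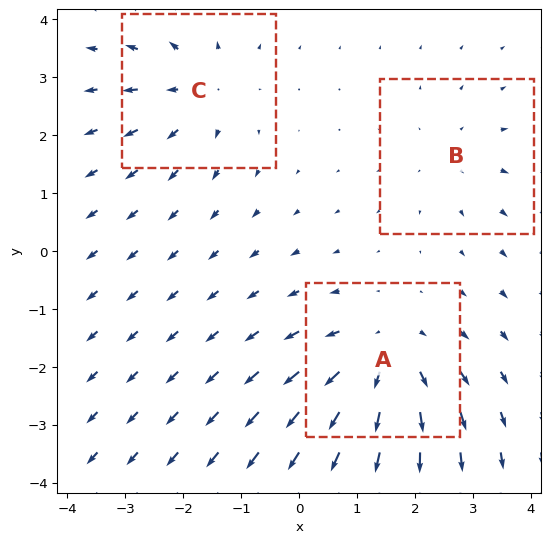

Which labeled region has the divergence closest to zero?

B

Divergence at each region's feature centre — A: about +4, B: about +2, C: about +3. Region B is closest to zero.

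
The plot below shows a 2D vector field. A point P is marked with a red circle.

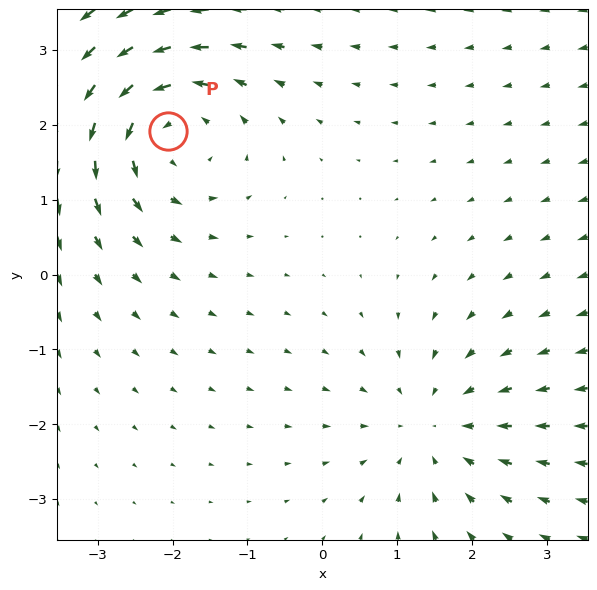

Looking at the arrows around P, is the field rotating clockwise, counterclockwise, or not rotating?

counterclockwise

Near P at (-2.1, 1.9) the arrows circulate counterclockwise. The curl (z-component) there is about +4; positive curl means counterclockwise rotation.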